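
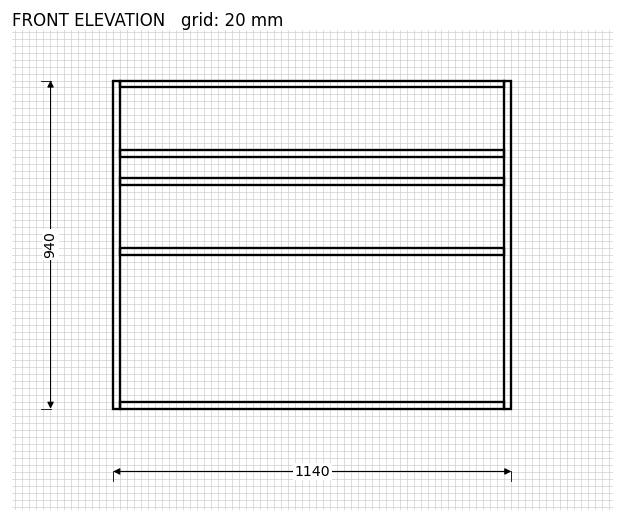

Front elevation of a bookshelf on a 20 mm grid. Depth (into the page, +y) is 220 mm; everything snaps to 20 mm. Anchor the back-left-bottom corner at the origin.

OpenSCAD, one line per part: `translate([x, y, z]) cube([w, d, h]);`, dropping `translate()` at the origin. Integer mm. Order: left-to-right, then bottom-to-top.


cube([20, 220, 940]);
translate([20, 0, 0]) cube([1100, 220, 20]);
translate([20, 0, 440]) cube([1100, 220, 20]);
translate([20, 0, 640]) cube([1100, 220, 20]);
translate([20, 0, 720]) cube([1100, 220, 20]);
translate([20, 0, 920]) cube([1100, 220, 20]);
translate([1120, 0, 0]) cube([20, 220, 940]);


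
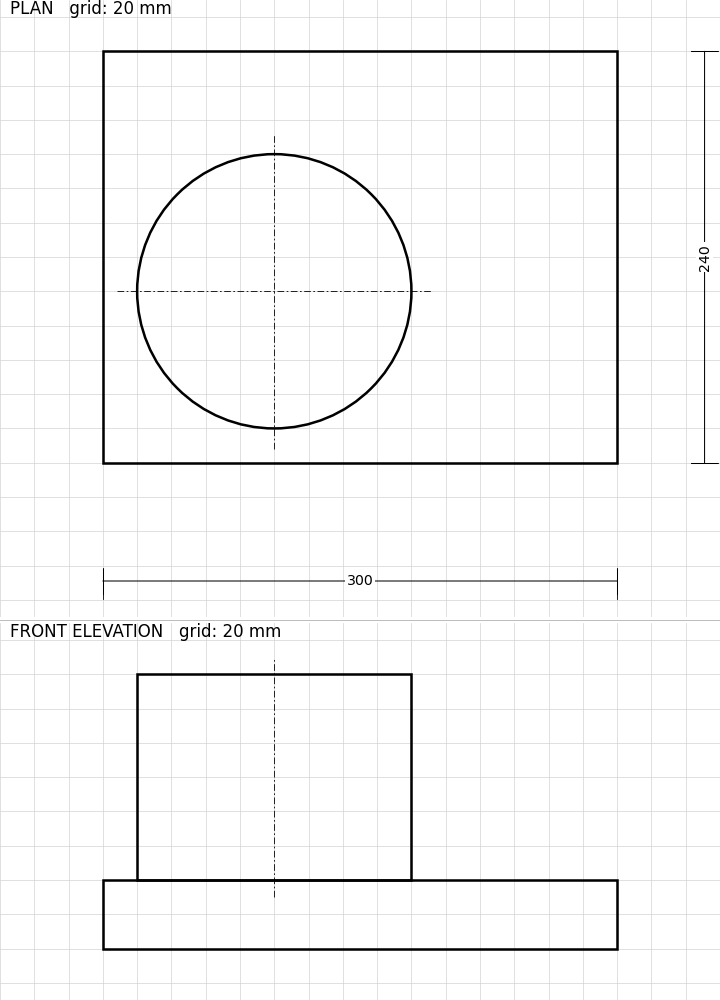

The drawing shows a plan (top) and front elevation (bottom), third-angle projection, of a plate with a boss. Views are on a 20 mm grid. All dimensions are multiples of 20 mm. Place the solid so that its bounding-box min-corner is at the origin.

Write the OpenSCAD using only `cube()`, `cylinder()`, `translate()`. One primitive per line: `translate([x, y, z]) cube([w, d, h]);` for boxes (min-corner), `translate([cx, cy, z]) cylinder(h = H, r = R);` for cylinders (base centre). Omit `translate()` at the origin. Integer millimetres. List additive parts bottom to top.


cube([300, 240, 40]);
translate([100, 100, 40]) cylinder(h = 120, r = 80);


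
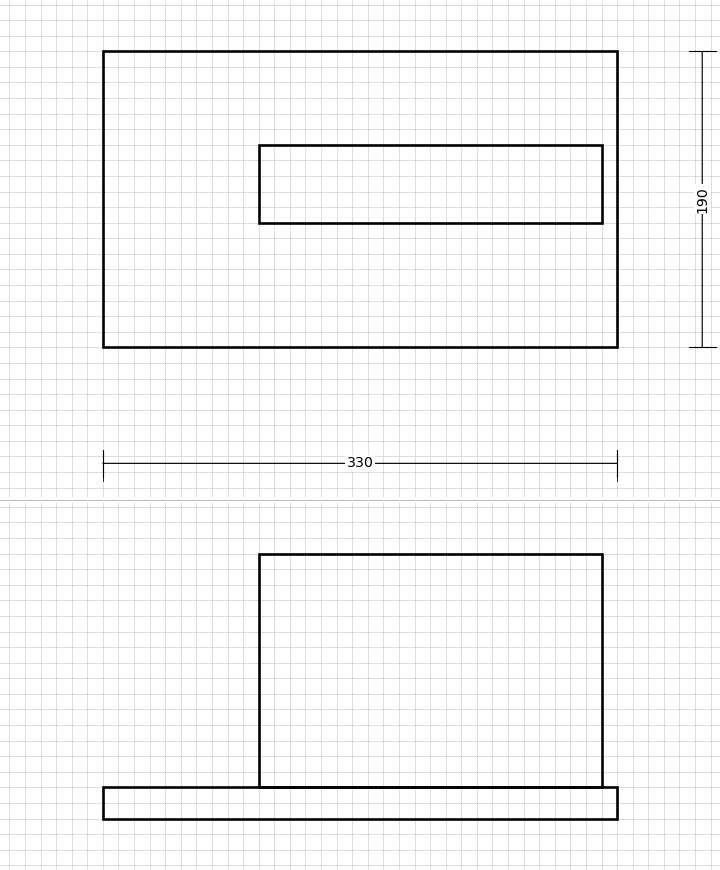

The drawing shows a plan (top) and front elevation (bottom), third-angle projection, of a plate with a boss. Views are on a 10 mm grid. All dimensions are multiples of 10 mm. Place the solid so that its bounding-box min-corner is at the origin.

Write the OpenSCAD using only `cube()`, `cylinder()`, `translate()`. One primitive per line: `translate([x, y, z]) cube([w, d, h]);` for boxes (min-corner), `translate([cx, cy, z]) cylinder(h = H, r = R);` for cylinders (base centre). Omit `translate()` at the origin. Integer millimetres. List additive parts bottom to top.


cube([330, 190, 20]);
translate([100, 80, 20]) cube([220, 50, 150]);


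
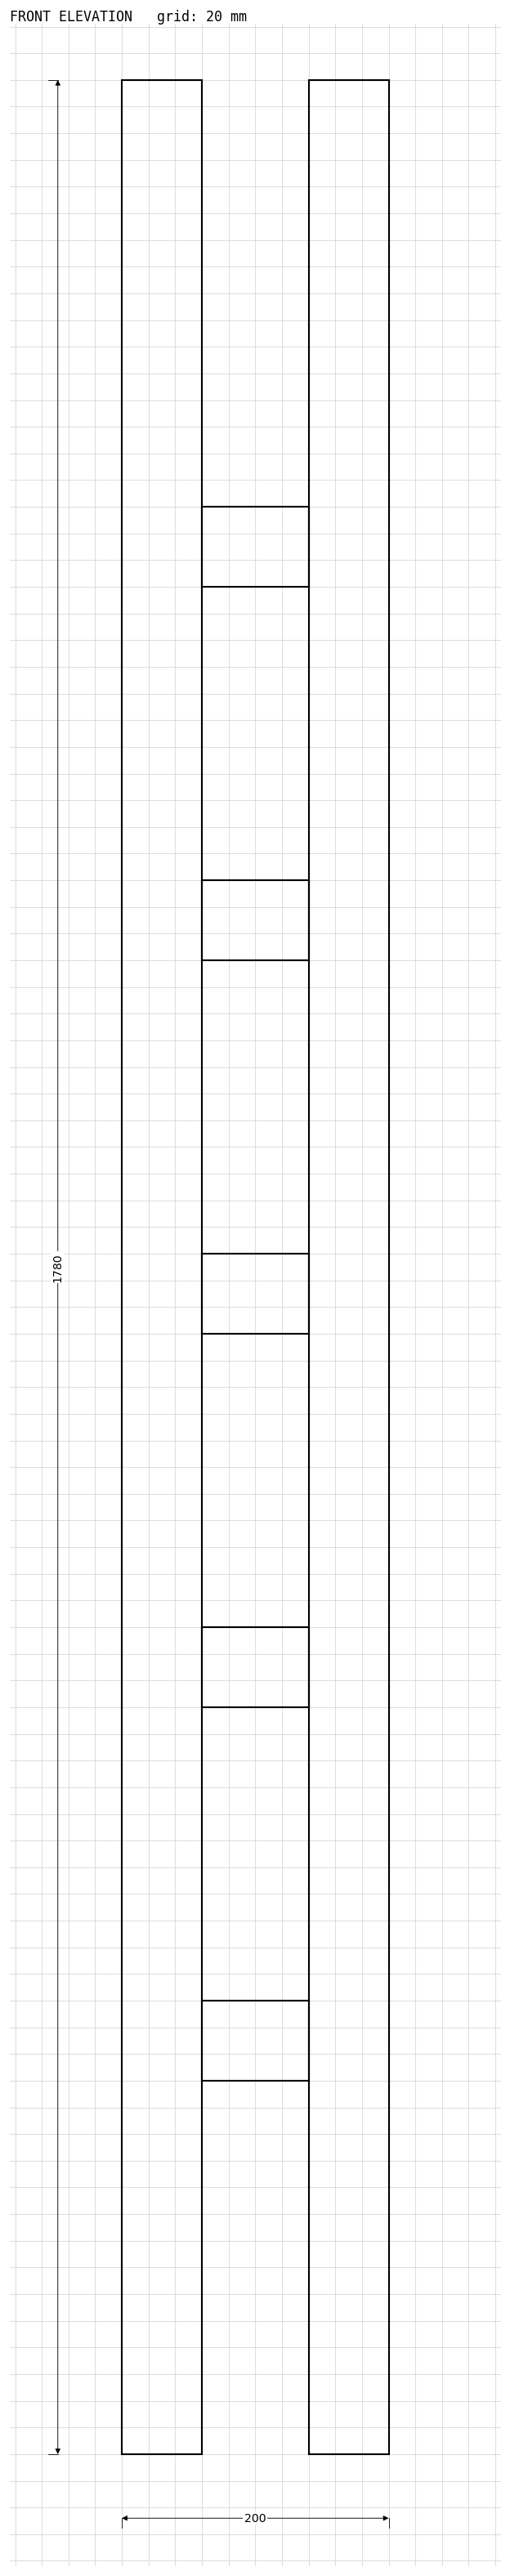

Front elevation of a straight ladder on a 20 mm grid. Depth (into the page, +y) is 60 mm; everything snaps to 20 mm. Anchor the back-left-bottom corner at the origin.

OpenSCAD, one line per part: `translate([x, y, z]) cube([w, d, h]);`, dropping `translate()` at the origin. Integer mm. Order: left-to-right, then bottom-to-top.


cube([60, 60, 1780]);
translate([60, 0, 280]) cube([80, 60, 60]);
translate([60, 0, 560]) cube([80, 60, 60]);
translate([60, 0, 840]) cube([80, 60, 60]);
translate([60, 0, 1120]) cube([80, 60, 60]);
translate([60, 0, 1400]) cube([80, 60, 60]);
translate([140, 0, 0]) cube([60, 60, 1780]);


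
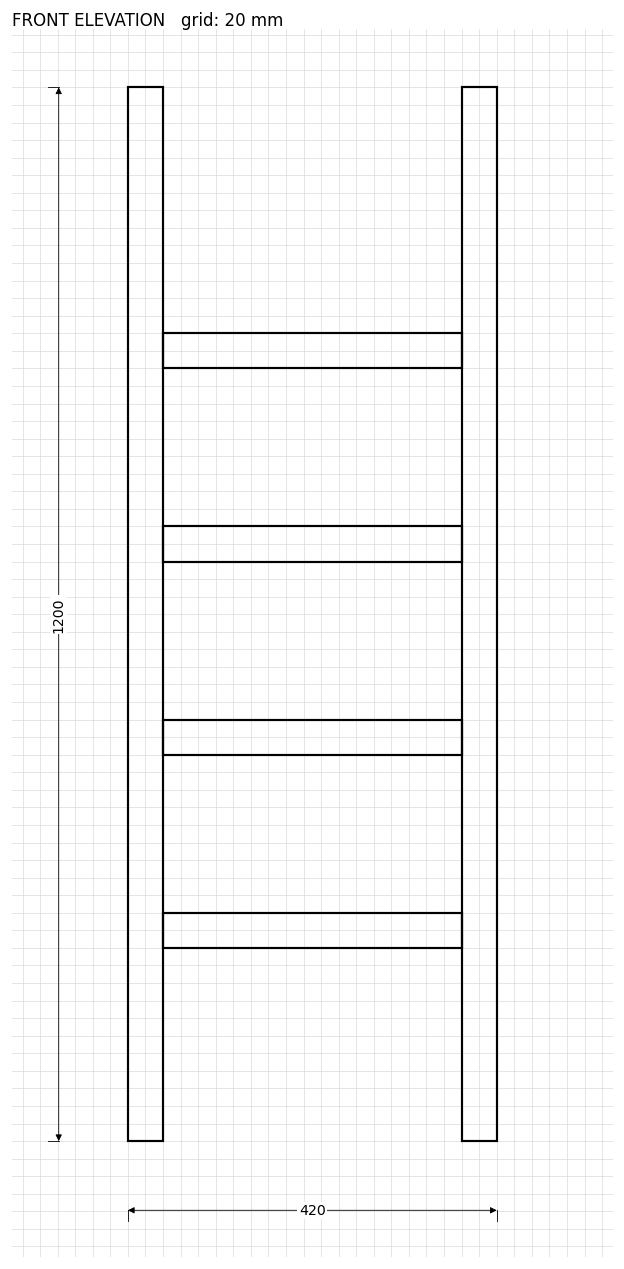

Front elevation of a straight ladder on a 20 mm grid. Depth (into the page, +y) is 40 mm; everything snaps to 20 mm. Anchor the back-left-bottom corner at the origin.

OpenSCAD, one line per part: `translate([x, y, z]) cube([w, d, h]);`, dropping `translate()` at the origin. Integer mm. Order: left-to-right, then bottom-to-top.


cube([40, 40, 1200]);
translate([40, 0, 220]) cube([340, 40, 40]);
translate([40, 0, 440]) cube([340, 40, 40]);
translate([40, 0, 660]) cube([340, 40, 40]);
translate([40, 0, 880]) cube([340, 40, 40]);
translate([380, 0, 0]) cube([40, 40, 1200]);


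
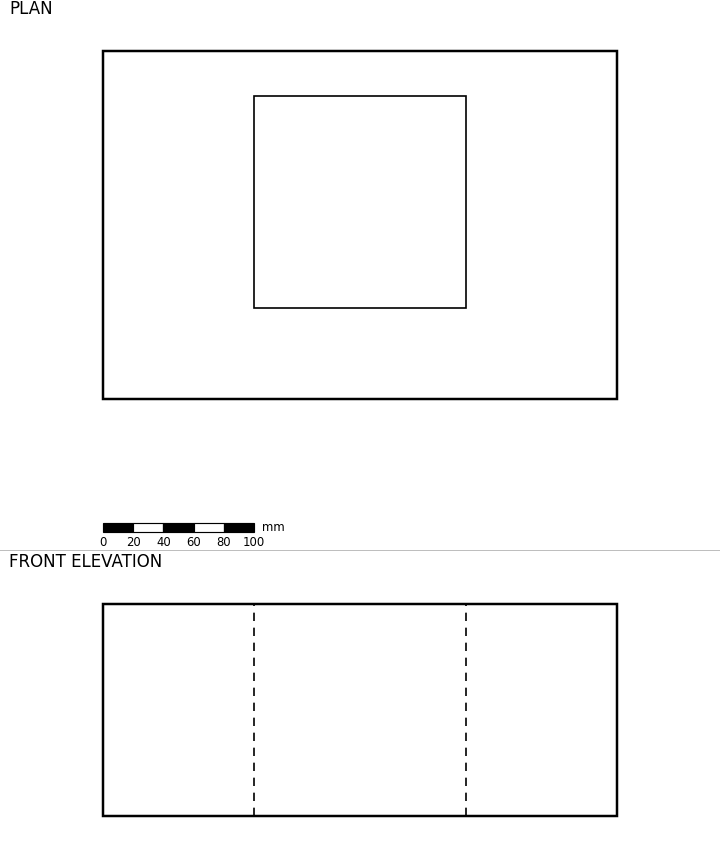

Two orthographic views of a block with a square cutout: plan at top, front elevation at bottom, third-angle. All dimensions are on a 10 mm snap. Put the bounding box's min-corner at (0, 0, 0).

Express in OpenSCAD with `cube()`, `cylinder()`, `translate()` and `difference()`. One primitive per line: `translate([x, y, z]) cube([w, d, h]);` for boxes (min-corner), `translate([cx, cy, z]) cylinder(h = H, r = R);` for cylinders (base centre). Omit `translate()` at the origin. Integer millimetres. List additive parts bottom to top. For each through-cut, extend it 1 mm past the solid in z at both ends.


difference() {
  cube([340, 230, 140]);
  translate([100, 60, -1]) cube([140, 140, 142]);
}


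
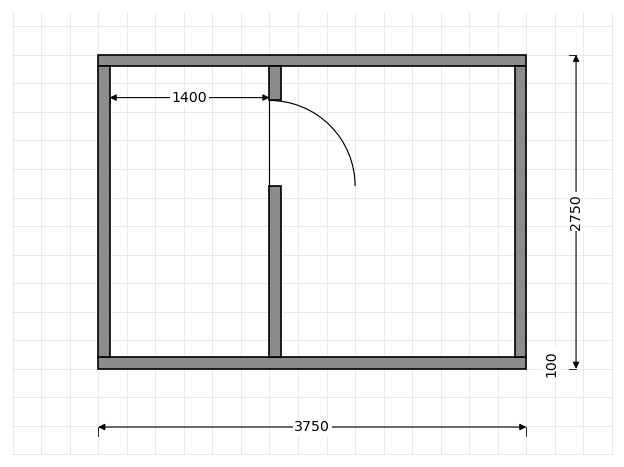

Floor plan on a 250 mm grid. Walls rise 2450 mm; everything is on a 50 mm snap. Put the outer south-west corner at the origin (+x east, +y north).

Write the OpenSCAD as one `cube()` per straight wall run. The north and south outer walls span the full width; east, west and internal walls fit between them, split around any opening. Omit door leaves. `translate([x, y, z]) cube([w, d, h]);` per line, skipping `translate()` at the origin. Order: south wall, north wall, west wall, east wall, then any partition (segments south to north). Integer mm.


cube([3750, 100, 2450]);
translate([0, 2650, 0]) cube([3750, 100, 2450]);
translate([0, 100, 0]) cube([100, 2550, 2450]);
translate([3650, 100, 0]) cube([100, 2550, 2450]);
translate([1500, 100, 0]) cube([100, 1500, 2450]);
translate([1500, 2350, 0]) cube([100, 300, 2450]);


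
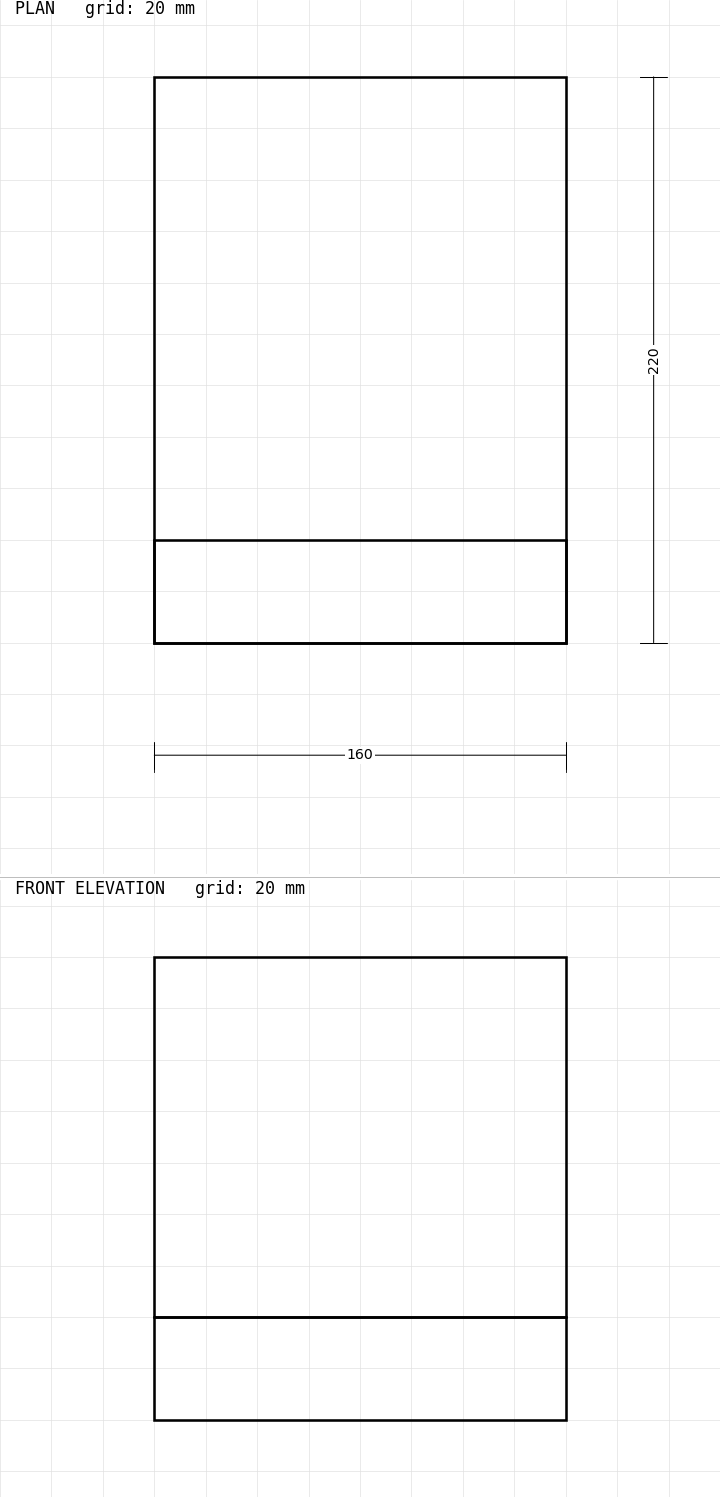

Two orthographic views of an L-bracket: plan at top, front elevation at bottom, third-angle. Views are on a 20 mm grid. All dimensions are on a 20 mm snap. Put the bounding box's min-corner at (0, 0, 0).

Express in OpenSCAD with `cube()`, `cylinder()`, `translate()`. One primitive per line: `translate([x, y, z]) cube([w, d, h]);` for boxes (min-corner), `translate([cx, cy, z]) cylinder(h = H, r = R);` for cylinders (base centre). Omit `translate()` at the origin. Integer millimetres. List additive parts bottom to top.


cube([160, 220, 40]);
translate([0, 0, 40]) cube([160, 40, 140]);


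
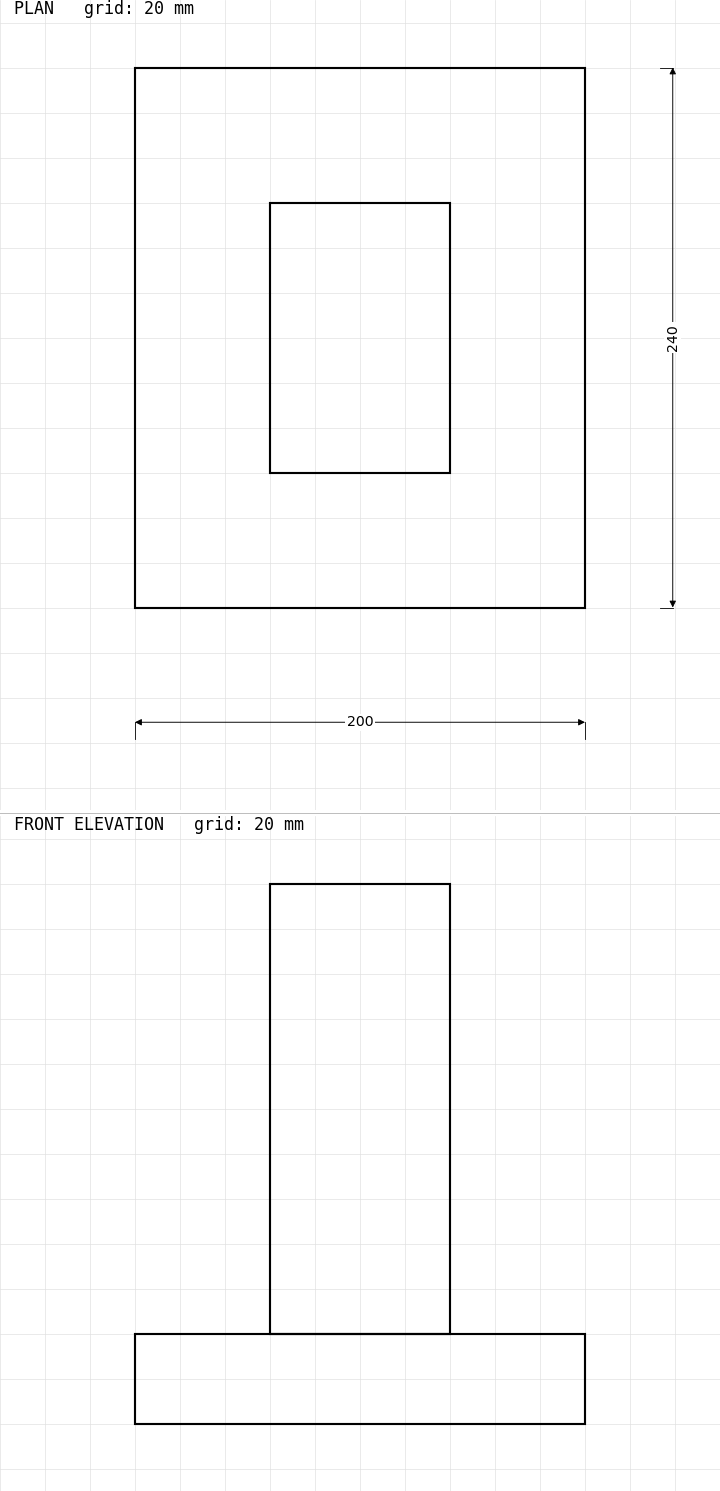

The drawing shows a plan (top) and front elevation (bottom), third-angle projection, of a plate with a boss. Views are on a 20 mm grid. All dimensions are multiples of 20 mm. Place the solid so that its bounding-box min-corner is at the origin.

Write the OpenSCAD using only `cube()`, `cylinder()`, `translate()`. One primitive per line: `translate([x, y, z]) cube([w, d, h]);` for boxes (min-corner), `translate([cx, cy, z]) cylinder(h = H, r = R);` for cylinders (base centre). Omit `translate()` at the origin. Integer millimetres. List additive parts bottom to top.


cube([200, 240, 40]);
translate([60, 60, 40]) cube([80, 120, 200]);


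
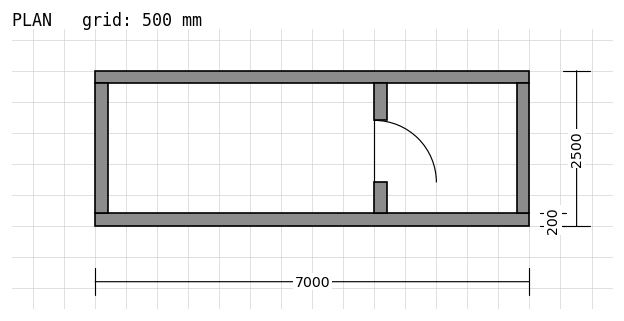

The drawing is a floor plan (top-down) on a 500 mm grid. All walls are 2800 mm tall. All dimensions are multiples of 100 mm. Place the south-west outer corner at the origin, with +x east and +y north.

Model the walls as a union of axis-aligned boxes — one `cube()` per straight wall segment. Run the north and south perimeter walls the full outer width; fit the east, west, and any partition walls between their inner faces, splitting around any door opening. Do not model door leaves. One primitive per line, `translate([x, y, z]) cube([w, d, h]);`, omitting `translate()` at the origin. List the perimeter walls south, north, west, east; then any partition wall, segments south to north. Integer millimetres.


cube([7000, 200, 2800]);
translate([0, 2300, 0]) cube([7000, 200, 2800]);
translate([0, 200, 0]) cube([200, 2100, 2800]);
translate([6800, 200, 0]) cube([200, 2100, 2800]);
translate([4500, 200, 0]) cube([200, 500, 2800]);
translate([4500, 1700, 0]) cube([200, 600, 2800]);


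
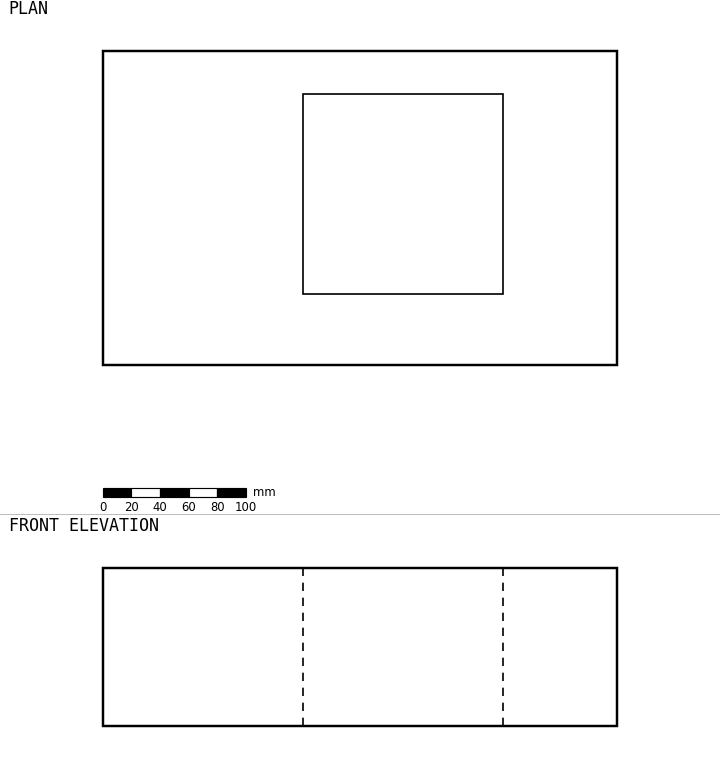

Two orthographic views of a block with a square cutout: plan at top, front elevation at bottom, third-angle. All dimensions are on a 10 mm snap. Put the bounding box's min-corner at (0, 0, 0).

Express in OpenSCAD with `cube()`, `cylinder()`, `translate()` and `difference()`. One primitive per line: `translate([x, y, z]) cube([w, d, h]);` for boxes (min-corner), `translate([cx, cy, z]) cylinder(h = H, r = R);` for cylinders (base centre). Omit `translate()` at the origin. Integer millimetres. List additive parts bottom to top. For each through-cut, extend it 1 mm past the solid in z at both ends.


difference() {
  cube([360, 220, 110]);
  translate([140, 50, -1]) cube([140, 140, 112]);
}


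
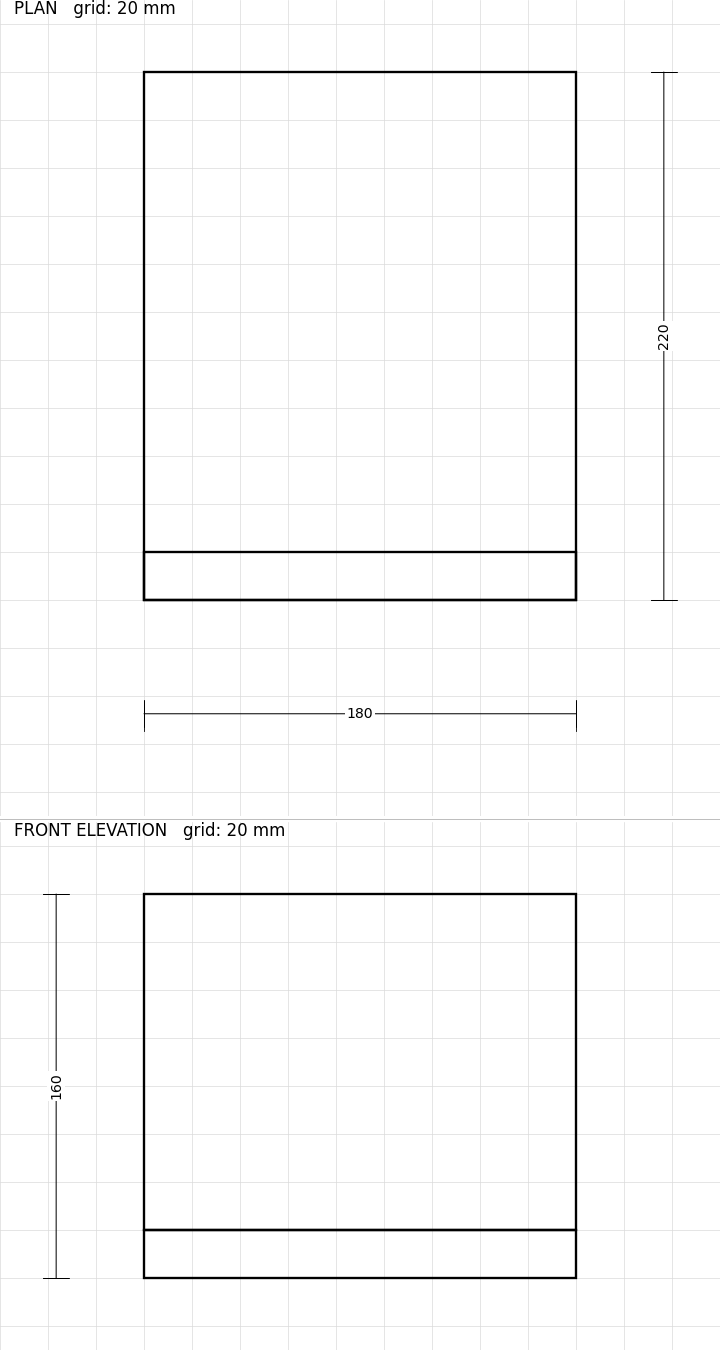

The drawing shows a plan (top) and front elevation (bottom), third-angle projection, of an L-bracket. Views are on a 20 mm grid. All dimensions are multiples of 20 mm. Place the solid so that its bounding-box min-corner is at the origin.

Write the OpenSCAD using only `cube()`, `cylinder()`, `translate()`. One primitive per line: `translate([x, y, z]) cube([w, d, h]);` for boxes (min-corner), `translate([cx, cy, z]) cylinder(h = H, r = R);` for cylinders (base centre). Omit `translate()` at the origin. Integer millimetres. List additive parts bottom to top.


cube([180, 220, 20]);
translate([0, 0, 20]) cube([180, 20, 140]);


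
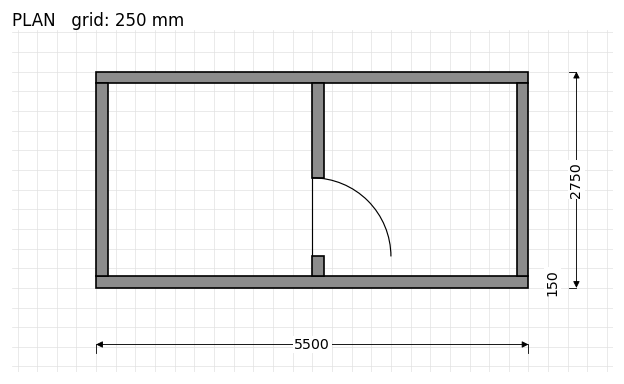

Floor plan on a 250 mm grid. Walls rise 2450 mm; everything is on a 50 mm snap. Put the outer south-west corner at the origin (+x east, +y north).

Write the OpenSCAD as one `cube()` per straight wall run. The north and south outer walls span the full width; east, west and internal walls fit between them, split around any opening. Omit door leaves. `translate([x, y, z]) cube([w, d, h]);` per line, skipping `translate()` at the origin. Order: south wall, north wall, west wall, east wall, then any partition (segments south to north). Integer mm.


cube([5500, 150, 2450]);
translate([0, 2600, 0]) cube([5500, 150, 2450]);
translate([0, 150, 0]) cube([150, 2450, 2450]);
translate([5350, 150, 0]) cube([150, 2450, 2450]);
translate([2750, 150, 0]) cube([150, 250, 2450]);
translate([2750, 1400, 0]) cube([150, 1200, 2450]);


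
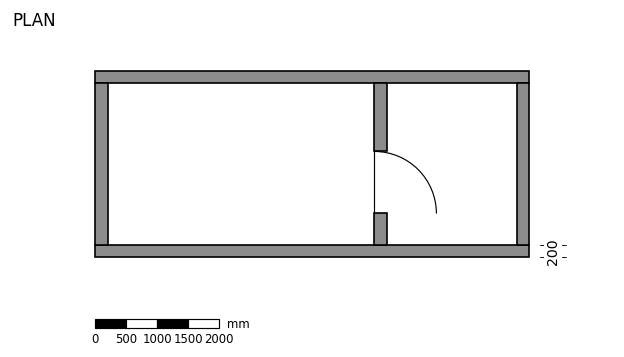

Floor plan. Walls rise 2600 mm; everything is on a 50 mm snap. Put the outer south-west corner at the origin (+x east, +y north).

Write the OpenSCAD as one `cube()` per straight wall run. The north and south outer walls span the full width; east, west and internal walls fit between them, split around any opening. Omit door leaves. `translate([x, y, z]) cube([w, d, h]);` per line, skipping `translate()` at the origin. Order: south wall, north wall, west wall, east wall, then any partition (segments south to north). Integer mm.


cube([7000, 200, 2600]);
translate([0, 2800, 0]) cube([7000, 200, 2600]);
translate([0, 200, 0]) cube([200, 2600, 2600]);
translate([6800, 200, 0]) cube([200, 2600, 2600]);
translate([4500, 200, 0]) cube([200, 500, 2600]);
translate([4500, 1700, 0]) cube([200, 1100, 2600]);


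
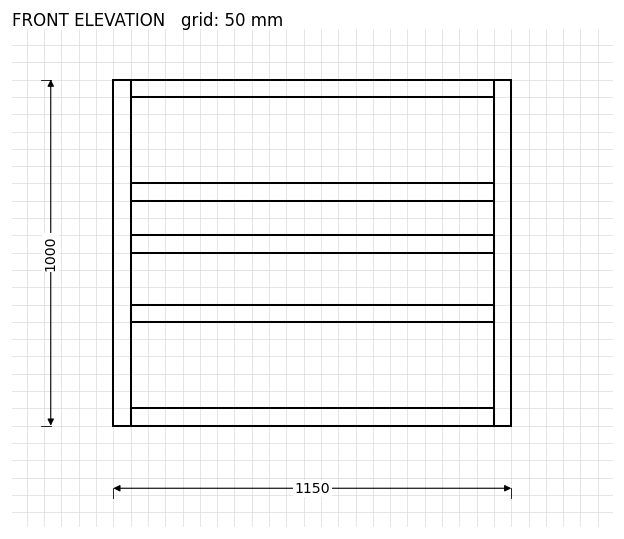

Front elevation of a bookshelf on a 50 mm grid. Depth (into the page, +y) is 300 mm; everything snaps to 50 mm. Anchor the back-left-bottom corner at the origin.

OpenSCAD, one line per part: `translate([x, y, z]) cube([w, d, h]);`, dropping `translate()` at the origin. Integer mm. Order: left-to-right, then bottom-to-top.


cube([50, 300, 1000]);
translate([50, 0, 0]) cube([1050, 300, 50]);
translate([50, 0, 300]) cube([1050, 300, 50]);
translate([50, 0, 500]) cube([1050, 300, 50]);
translate([50, 0, 650]) cube([1050, 300, 50]);
translate([50, 0, 950]) cube([1050, 300, 50]);
translate([1100, 0, 0]) cube([50, 300, 1000]);


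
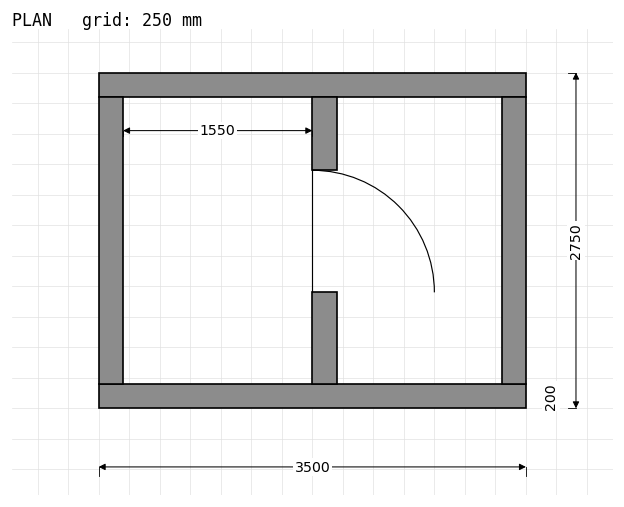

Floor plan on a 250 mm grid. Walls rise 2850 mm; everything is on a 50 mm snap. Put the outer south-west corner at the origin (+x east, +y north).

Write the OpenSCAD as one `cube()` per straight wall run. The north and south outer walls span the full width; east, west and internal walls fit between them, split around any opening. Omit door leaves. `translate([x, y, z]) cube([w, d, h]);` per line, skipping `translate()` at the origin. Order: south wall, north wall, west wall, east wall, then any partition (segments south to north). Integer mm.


cube([3500, 200, 2850]);
translate([0, 2550, 0]) cube([3500, 200, 2850]);
translate([0, 200, 0]) cube([200, 2350, 2850]);
translate([3300, 200, 0]) cube([200, 2350, 2850]);
translate([1750, 200, 0]) cube([200, 750, 2850]);
translate([1750, 1950, 0]) cube([200, 600, 2850]);


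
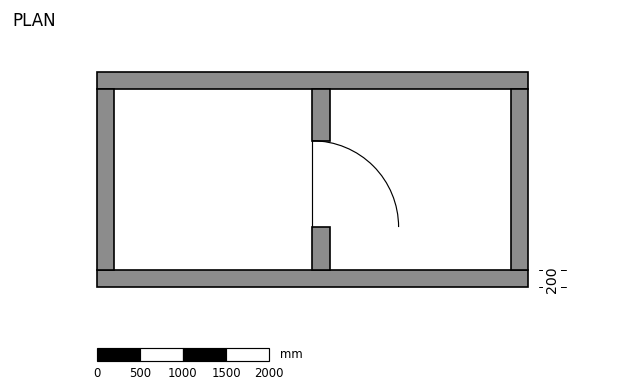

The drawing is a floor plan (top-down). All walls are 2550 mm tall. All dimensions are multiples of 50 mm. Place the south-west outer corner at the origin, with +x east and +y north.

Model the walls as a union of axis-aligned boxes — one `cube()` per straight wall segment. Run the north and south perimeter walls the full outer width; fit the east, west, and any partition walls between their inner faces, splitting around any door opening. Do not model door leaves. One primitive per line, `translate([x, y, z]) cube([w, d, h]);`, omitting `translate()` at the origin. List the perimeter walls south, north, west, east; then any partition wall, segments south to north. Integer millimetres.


cube([5000, 200, 2550]);
translate([0, 2300, 0]) cube([5000, 200, 2550]);
translate([0, 200, 0]) cube([200, 2100, 2550]);
translate([4800, 200, 0]) cube([200, 2100, 2550]);
translate([2500, 200, 0]) cube([200, 500, 2550]);
translate([2500, 1700, 0]) cube([200, 600, 2550]);


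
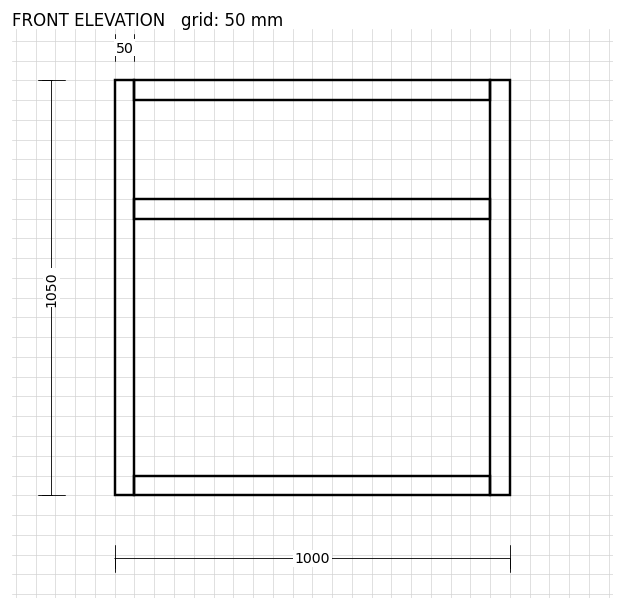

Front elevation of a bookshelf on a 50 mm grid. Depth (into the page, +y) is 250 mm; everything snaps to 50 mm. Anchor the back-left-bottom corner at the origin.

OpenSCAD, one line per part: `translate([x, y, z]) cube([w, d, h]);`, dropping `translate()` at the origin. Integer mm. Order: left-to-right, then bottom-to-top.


cube([50, 250, 1050]);
translate([50, 0, 0]) cube([900, 250, 50]);
translate([50, 0, 700]) cube([900, 250, 50]);
translate([50, 0, 1000]) cube([900, 250, 50]);
translate([950, 0, 0]) cube([50, 250, 1050]);


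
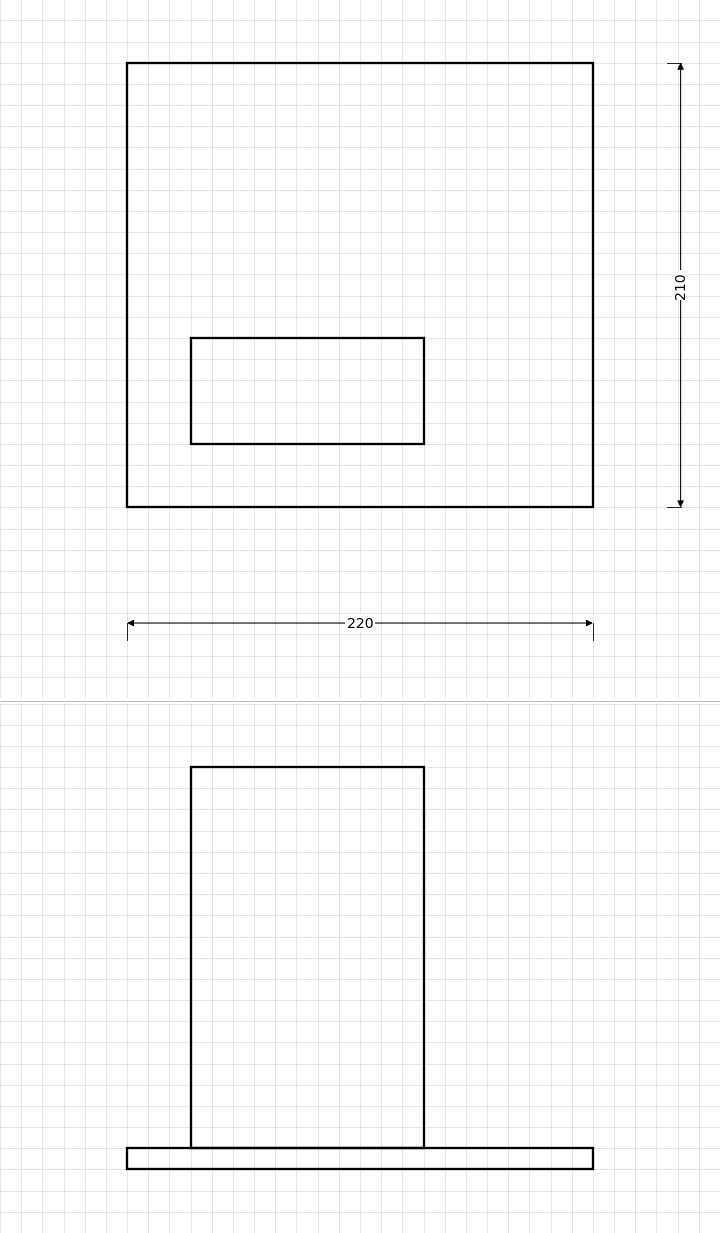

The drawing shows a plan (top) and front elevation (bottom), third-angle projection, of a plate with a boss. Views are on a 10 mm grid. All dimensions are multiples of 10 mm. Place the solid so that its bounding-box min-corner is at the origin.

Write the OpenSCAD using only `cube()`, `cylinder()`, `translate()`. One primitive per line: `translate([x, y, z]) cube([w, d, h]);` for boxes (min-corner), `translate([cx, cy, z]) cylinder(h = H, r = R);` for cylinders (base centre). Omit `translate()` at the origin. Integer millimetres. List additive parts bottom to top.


cube([220, 210, 10]);
translate([30, 30, 10]) cube([110, 50, 180]);


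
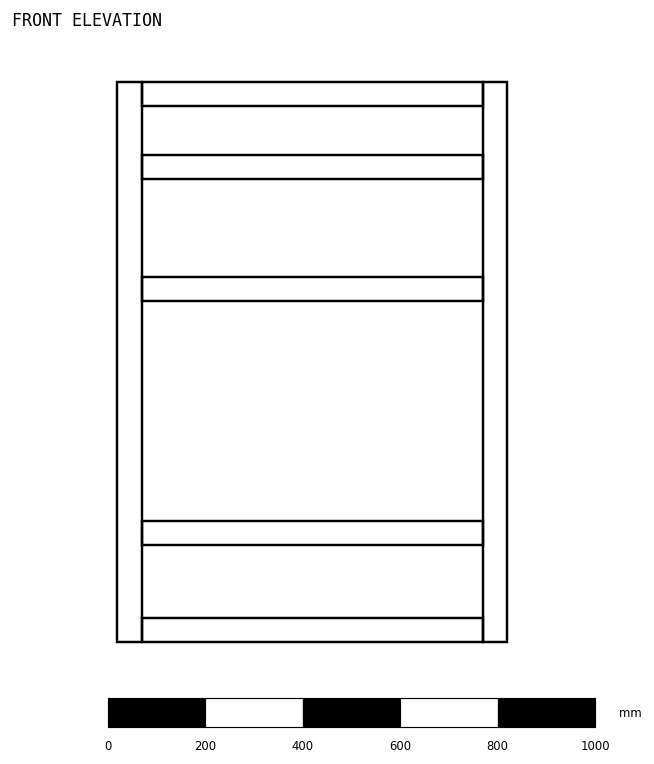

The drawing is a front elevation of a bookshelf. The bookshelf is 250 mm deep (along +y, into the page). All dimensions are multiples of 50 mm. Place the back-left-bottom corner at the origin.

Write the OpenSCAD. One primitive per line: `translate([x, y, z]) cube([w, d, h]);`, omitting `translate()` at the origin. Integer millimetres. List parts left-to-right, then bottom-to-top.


cube([50, 250, 1150]);
translate([50, 0, 0]) cube([700, 250, 50]);
translate([50, 0, 200]) cube([700, 250, 50]);
translate([50, 0, 700]) cube([700, 250, 50]);
translate([50, 0, 950]) cube([700, 250, 50]);
translate([50, 0, 1100]) cube([700, 250, 50]);
translate([750, 0, 0]) cube([50, 250, 1150]);


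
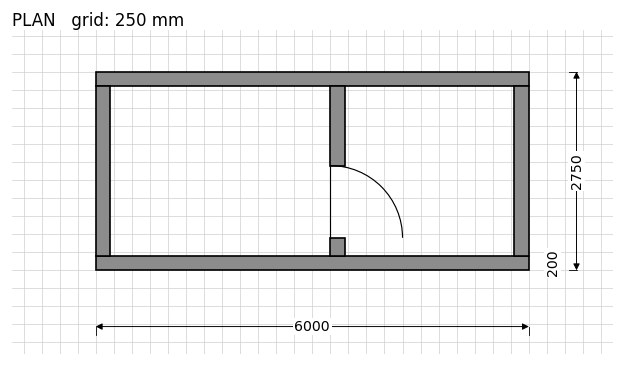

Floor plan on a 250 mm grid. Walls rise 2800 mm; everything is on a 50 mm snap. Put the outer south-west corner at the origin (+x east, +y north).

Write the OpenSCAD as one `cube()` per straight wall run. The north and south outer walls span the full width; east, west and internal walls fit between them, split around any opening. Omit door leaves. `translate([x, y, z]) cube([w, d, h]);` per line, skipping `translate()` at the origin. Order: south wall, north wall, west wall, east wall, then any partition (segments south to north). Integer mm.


cube([6000, 200, 2800]);
translate([0, 2550, 0]) cube([6000, 200, 2800]);
translate([0, 200, 0]) cube([200, 2350, 2800]);
translate([5800, 200, 0]) cube([200, 2350, 2800]);
translate([3250, 200, 0]) cube([200, 250, 2800]);
translate([3250, 1450, 0]) cube([200, 1100, 2800]);


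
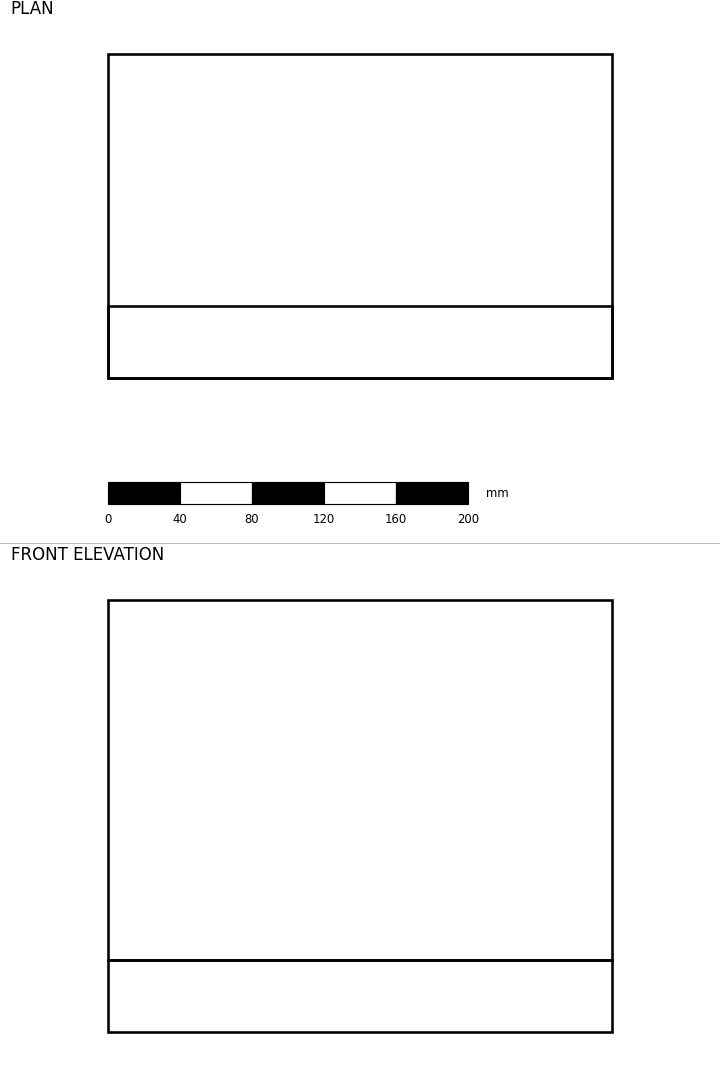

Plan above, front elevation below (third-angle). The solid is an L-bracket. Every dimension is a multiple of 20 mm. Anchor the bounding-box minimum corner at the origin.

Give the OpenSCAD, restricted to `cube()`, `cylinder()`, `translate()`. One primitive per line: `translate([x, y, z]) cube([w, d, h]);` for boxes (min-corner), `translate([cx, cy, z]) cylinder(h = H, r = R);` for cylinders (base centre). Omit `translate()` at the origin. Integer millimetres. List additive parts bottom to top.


cube([280, 180, 40]);
translate([0, 0, 40]) cube([280, 40, 200]);


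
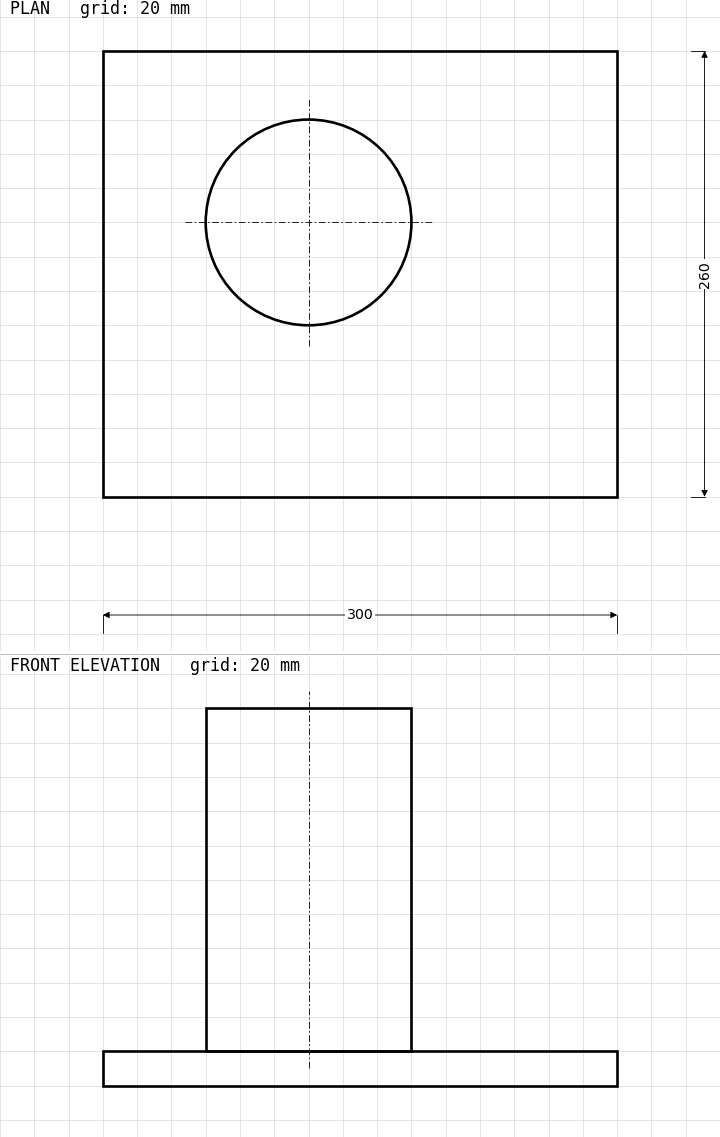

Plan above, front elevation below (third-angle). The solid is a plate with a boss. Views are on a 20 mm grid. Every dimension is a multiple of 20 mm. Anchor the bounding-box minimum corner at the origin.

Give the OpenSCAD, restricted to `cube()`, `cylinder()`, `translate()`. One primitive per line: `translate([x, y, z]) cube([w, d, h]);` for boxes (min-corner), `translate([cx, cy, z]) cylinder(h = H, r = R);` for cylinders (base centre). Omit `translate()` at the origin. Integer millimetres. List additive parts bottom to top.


cube([300, 260, 20]);
translate([120, 160, 20]) cylinder(h = 200, r = 60);


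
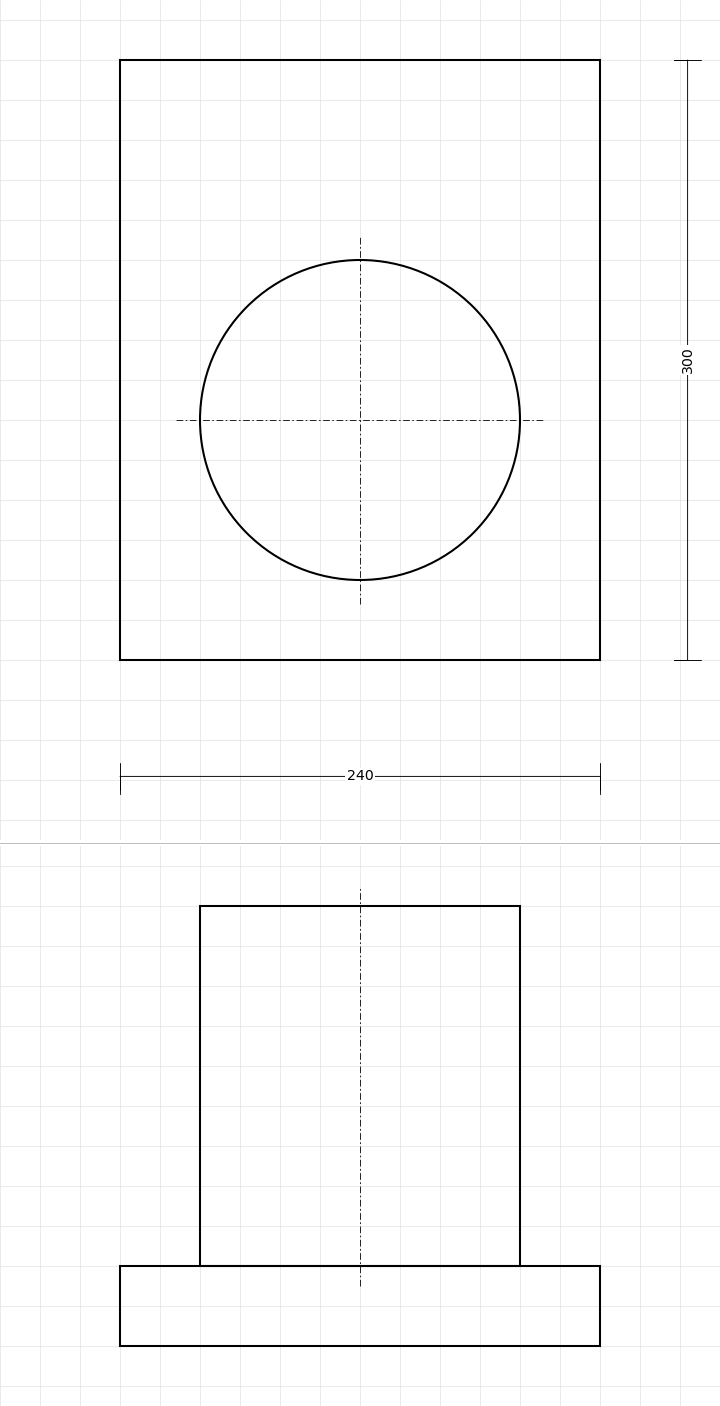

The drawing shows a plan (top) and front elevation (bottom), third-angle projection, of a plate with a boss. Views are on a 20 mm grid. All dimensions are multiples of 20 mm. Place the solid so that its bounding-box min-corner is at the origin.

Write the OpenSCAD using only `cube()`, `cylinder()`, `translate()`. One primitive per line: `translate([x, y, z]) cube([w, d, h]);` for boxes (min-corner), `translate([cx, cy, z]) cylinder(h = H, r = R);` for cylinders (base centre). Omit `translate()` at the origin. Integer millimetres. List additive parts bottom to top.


cube([240, 300, 40]);
translate([120, 120, 40]) cylinder(h = 180, r = 80);


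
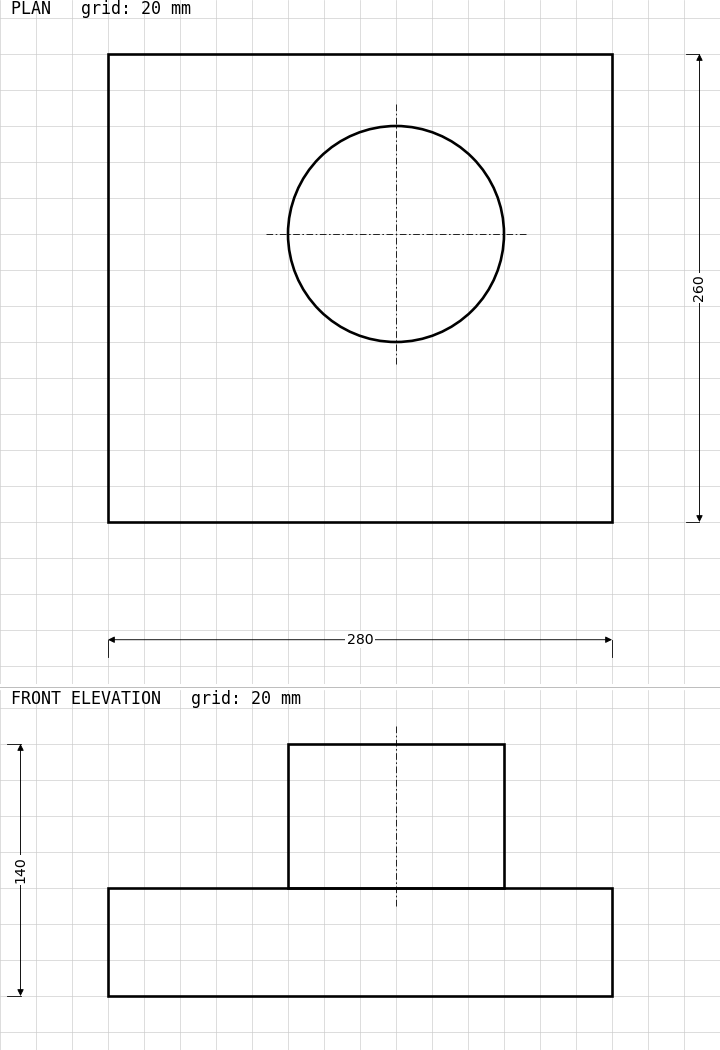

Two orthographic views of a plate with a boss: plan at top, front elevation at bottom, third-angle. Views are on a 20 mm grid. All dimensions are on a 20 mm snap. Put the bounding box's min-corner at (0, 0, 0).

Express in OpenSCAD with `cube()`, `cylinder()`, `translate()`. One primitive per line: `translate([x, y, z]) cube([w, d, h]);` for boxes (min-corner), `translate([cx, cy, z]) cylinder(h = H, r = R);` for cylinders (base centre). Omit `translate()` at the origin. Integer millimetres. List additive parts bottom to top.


cube([280, 260, 60]);
translate([160, 160, 60]) cylinder(h = 80, r = 60);


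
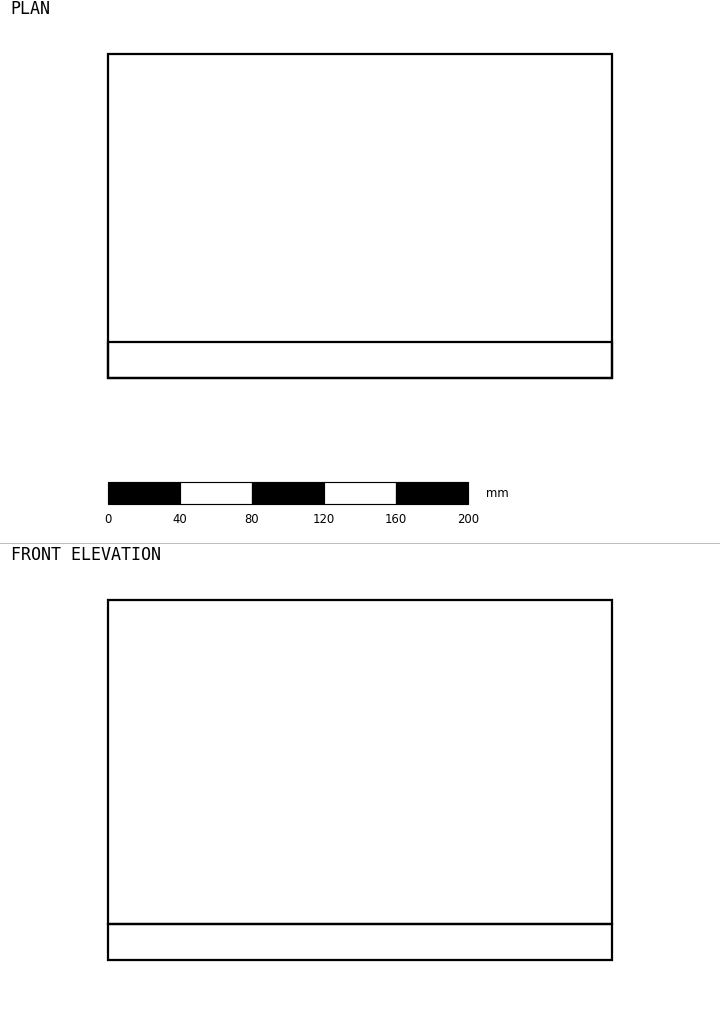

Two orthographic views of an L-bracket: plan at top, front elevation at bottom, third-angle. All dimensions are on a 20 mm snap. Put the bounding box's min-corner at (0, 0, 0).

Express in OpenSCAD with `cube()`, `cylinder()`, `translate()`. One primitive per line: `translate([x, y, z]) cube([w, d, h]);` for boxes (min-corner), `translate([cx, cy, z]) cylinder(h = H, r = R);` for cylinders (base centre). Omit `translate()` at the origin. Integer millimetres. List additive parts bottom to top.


cube([280, 180, 20]);
translate([0, 0, 20]) cube([280, 20, 180]);


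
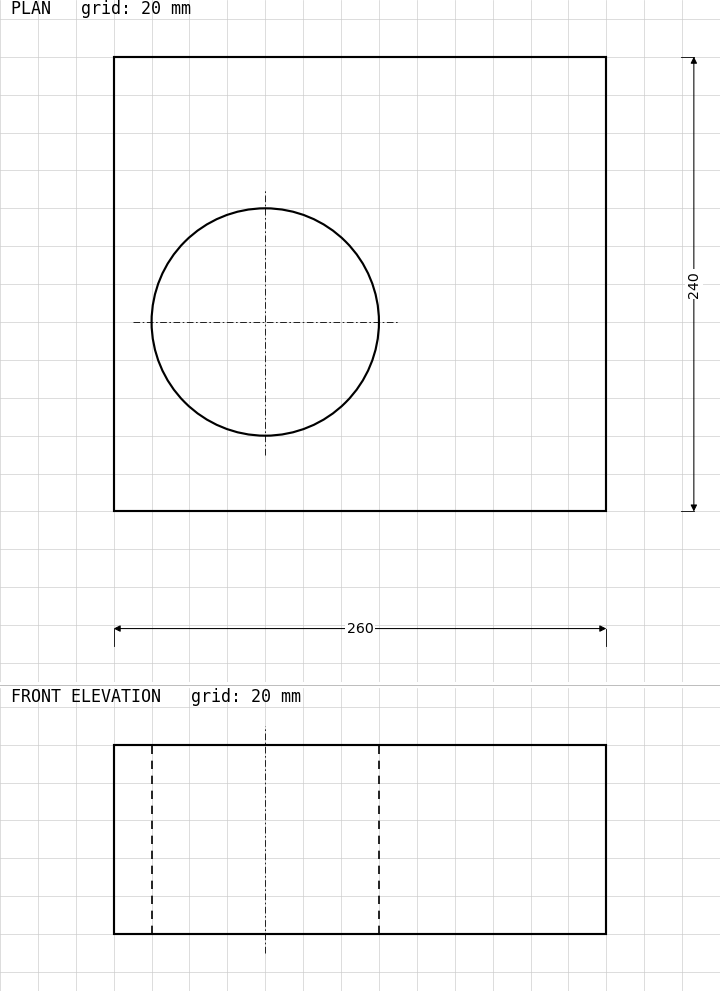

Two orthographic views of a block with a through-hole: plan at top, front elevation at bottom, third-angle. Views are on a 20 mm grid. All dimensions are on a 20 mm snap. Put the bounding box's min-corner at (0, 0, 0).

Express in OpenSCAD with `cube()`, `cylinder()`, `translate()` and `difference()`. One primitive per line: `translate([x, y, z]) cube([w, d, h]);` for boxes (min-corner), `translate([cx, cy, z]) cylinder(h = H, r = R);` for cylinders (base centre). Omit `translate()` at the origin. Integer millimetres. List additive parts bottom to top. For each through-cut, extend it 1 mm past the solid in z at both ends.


difference() {
  cube([260, 240, 100]);
  translate([80, 100, -1]) cylinder(h = 102, r = 60);
}


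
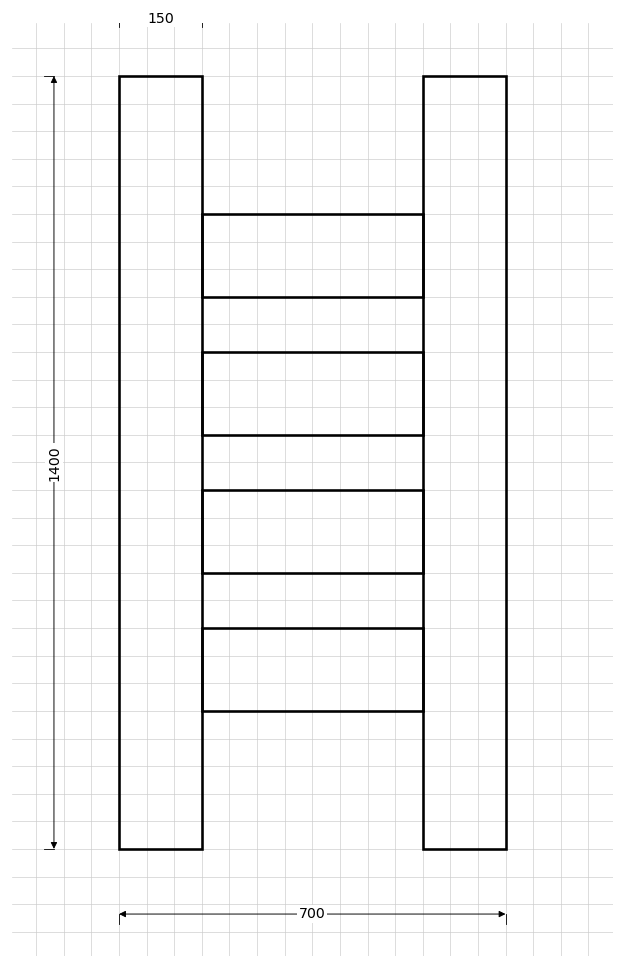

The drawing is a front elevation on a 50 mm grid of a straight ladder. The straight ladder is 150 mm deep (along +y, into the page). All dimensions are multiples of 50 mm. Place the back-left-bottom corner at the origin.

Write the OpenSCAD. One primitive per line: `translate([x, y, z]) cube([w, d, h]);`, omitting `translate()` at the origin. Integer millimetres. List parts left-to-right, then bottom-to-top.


cube([150, 150, 1400]);
translate([150, 0, 250]) cube([400, 150, 150]);
translate([150, 0, 500]) cube([400, 150, 150]);
translate([150, 0, 750]) cube([400, 150, 150]);
translate([150, 0, 1000]) cube([400, 150, 150]);
translate([550, 0, 0]) cube([150, 150, 1400]);


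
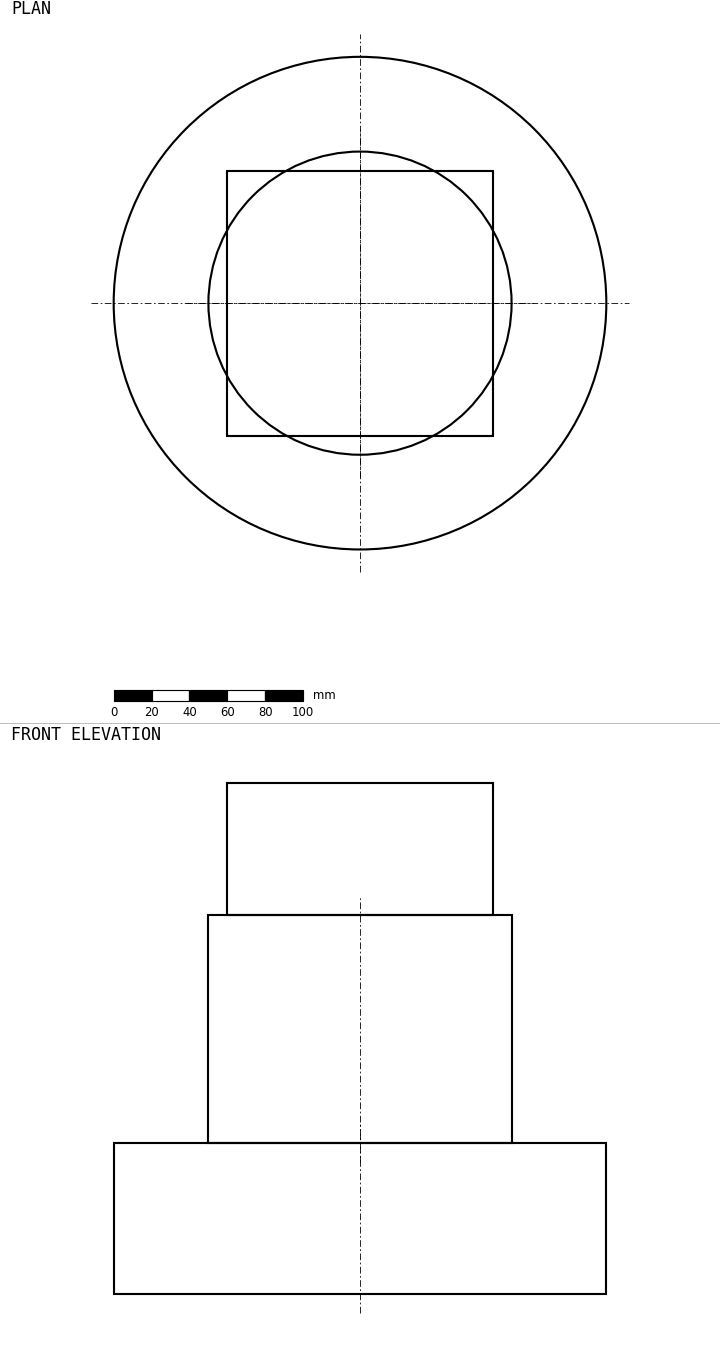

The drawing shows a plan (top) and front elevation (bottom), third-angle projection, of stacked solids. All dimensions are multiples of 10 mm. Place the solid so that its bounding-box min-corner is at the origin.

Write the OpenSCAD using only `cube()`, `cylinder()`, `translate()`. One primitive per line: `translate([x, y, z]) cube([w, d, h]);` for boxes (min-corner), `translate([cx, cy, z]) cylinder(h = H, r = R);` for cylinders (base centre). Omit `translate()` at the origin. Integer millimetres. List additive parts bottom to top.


translate([130, 130, 0]) cylinder(h = 80, r = 130);
translate([130, 130, 80]) cylinder(h = 120, r = 80);
translate([60, 60, 200]) cube([140, 140, 70]);


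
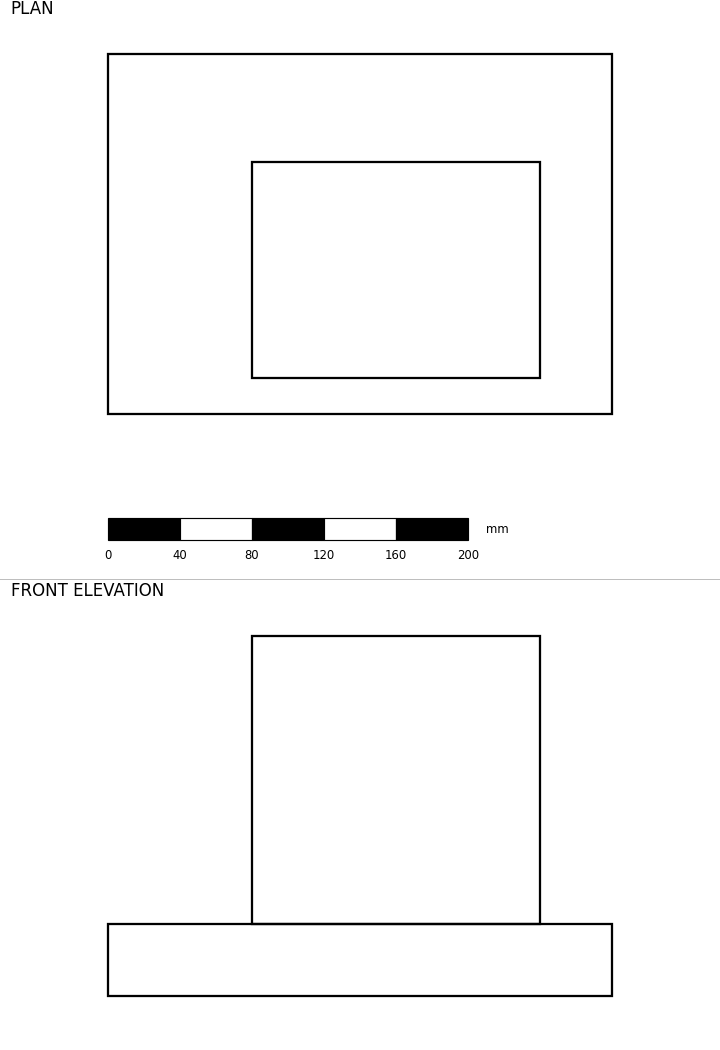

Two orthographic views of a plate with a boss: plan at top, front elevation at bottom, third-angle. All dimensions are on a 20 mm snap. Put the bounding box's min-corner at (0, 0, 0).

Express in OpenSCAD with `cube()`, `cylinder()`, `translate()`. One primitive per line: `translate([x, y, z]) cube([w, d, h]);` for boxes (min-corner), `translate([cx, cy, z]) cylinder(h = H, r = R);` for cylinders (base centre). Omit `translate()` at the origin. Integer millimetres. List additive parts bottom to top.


cube([280, 200, 40]);
translate([80, 20, 40]) cube([160, 120, 160]);


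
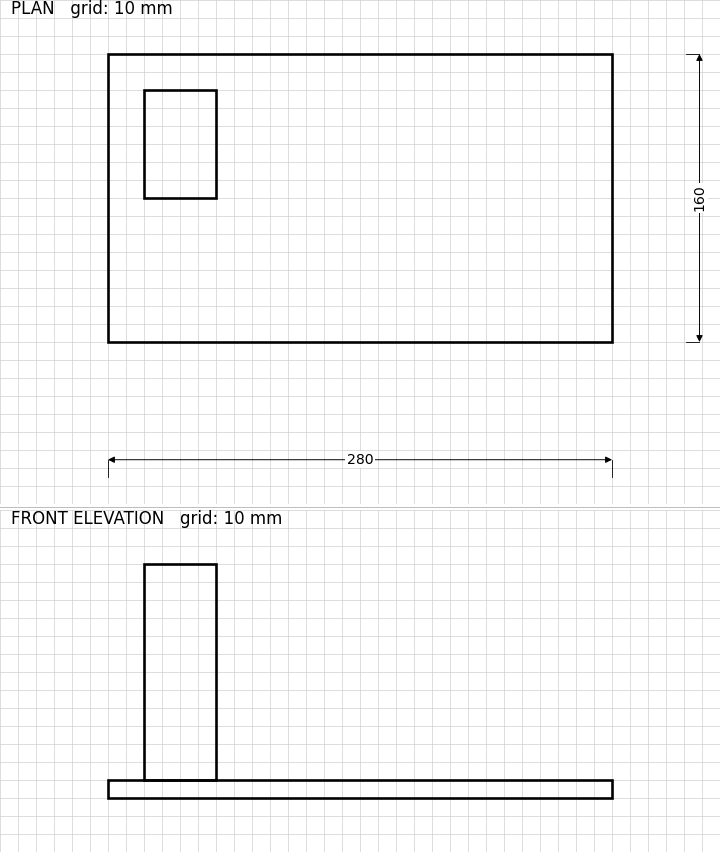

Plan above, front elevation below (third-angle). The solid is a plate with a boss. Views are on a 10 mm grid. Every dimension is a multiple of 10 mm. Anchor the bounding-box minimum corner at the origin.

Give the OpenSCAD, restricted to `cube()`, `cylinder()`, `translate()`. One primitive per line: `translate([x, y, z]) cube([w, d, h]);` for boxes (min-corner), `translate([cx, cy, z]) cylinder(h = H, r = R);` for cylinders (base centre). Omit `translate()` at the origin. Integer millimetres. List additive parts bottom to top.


cube([280, 160, 10]);
translate([20, 80, 10]) cube([40, 60, 120]);


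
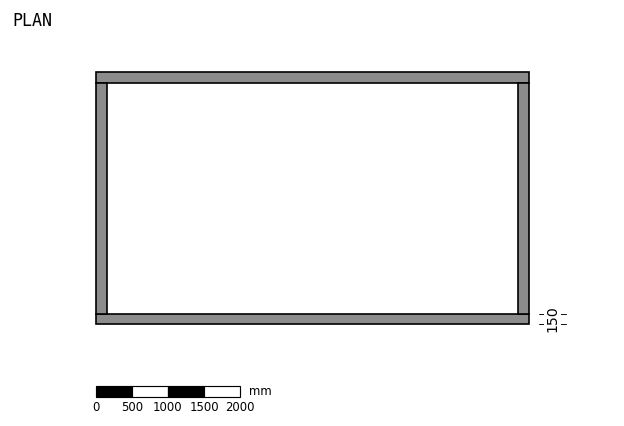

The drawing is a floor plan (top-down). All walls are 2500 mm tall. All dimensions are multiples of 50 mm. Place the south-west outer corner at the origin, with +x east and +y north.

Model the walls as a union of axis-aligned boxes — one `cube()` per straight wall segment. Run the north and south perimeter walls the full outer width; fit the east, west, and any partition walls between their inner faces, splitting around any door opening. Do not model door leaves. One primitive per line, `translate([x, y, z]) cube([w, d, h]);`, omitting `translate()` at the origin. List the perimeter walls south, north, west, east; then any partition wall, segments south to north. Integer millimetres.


cube([6000, 150, 2500]);
translate([0, 3350, 0]) cube([6000, 150, 2500]);
translate([0, 150, 0]) cube([150, 3200, 2500]);
translate([5850, 150, 0]) cube([150, 3200, 2500]);


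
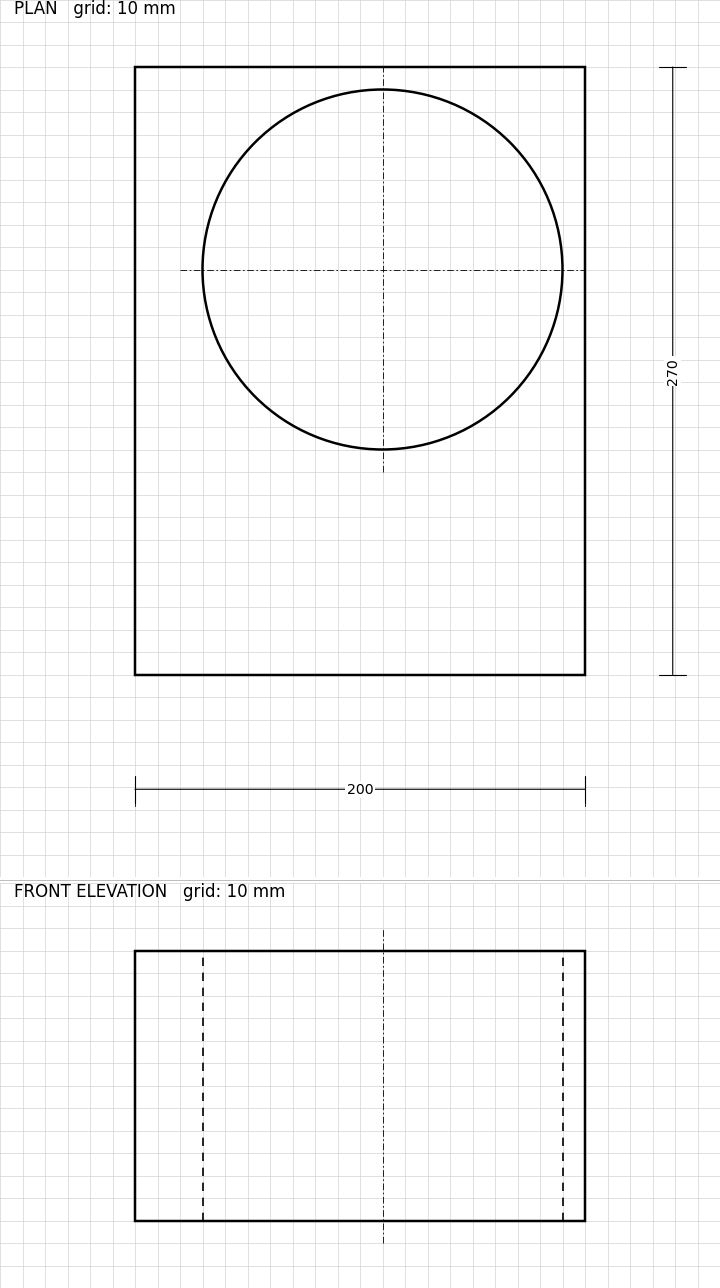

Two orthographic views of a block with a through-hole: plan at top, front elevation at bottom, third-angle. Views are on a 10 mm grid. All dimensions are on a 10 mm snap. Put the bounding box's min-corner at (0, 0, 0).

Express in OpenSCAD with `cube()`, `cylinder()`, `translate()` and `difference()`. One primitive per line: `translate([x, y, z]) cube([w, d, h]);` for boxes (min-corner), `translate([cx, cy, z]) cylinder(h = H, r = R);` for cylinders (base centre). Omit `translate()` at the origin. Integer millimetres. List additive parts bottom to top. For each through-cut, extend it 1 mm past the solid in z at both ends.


difference() {
  cube([200, 270, 120]);
  translate([110, 180, -1]) cylinder(h = 122, r = 80);
}


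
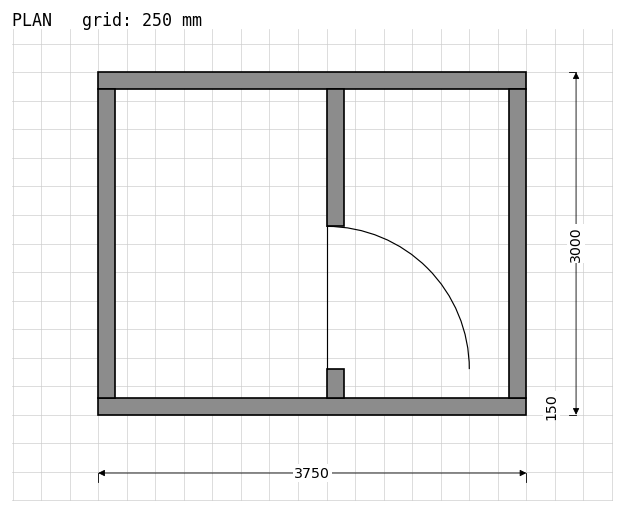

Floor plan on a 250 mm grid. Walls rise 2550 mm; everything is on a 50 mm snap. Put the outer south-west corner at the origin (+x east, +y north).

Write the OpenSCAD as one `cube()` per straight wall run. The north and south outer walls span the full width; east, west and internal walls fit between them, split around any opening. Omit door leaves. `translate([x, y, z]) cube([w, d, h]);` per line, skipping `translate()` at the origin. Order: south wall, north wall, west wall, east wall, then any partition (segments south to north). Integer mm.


cube([3750, 150, 2550]);
translate([0, 2850, 0]) cube([3750, 150, 2550]);
translate([0, 150, 0]) cube([150, 2700, 2550]);
translate([3600, 150, 0]) cube([150, 2700, 2550]);
translate([2000, 150, 0]) cube([150, 250, 2550]);
translate([2000, 1650, 0]) cube([150, 1200, 2550]);


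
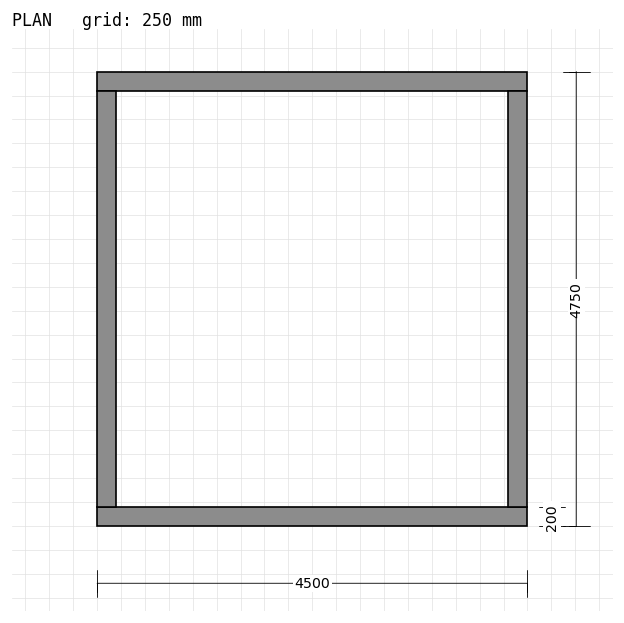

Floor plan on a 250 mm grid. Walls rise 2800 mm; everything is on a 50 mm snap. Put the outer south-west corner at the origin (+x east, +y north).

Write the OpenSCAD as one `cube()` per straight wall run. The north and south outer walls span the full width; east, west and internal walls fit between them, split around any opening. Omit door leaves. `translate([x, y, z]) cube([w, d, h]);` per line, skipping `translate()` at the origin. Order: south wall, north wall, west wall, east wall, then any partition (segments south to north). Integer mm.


cube([4500, 200, 2800]);
translate([0, 4550, 0]) cube([4500, 200, 2800]);
translate([0, 200, 0]) cube([200, 4350, 2800]);
translate([4300, 200, 0]) cube([200, 4350, 2800]);


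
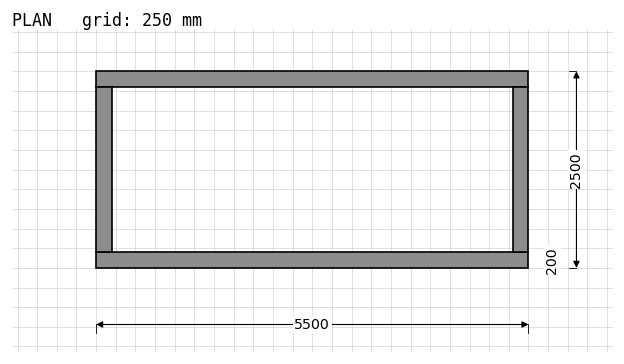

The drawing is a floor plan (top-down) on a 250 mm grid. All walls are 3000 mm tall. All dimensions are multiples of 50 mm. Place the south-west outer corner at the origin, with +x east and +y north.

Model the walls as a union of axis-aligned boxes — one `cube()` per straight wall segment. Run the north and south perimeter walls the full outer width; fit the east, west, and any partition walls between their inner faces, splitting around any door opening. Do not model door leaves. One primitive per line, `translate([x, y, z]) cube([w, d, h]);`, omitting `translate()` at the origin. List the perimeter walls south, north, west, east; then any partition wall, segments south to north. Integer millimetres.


cube([5500, 200, 3000]);
translate([0, 2300, 0]) cube([5500, 200, 3000]);
translate([0, 200, 0]) cube([200, 2100, 3000]);
translate([5300, 200, 0]) cube([200, 2100, 3000]);
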